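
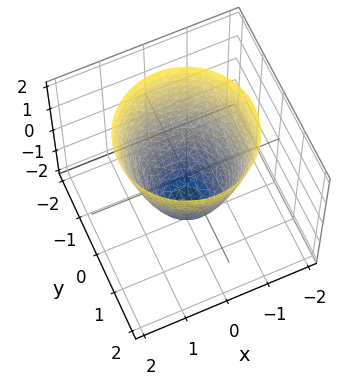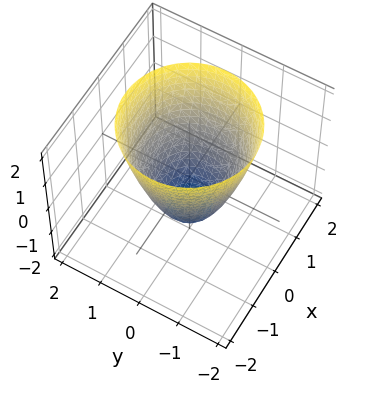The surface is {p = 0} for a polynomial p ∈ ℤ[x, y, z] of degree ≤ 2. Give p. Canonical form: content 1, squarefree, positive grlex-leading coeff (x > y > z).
First, the degree is 2 — a generic line meets the surface in up to 2 points.
Next, symmetries: the z-axis is an axis of rotation, so x and y enter only as x² + y².
Next, observable constraints: the y-axis gridline crossings are at y ∈ {-1, 1}; a circular section at z = 0 has radius exactly 1; the x-axis gridline crossings are at x ∈ {-1, 1}.
Finally, matching integer coefficients to the picture gives p.

3*x^2 + 3*y^2 - 2*z - 3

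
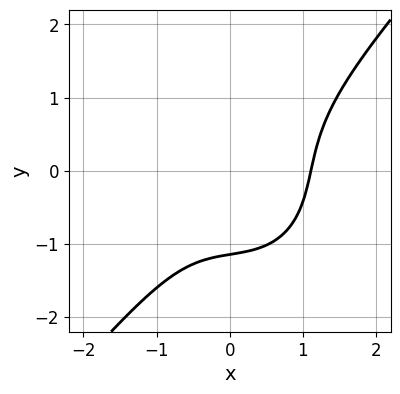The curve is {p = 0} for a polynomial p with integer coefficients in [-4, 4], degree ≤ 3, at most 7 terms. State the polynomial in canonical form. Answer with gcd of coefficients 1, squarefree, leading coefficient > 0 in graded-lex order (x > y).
The degree is 3 — the shape is more complex than any degree-2 curve.
Putting this together gives p.

3*x^3 - 2*y^3 - 2*x*y - x - 3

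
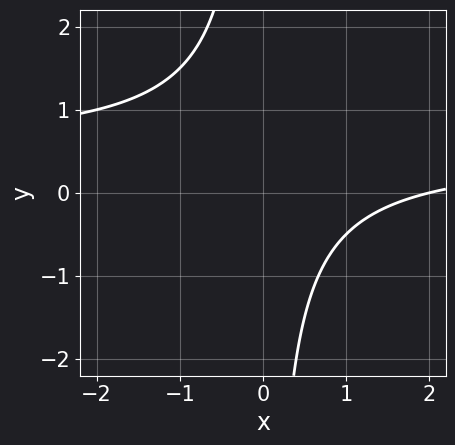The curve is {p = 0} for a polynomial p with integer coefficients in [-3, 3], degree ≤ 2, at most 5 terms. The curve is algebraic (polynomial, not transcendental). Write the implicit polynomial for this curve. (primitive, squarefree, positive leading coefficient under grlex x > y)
2*x*y - x + 2

deg p = 2.
Observable constraints: the curve avoids every integer y-axis point in the box; it crosses the x-axis at the gridline x = 2.
Fitting integer coefficients to these (and the overall shape) gives p.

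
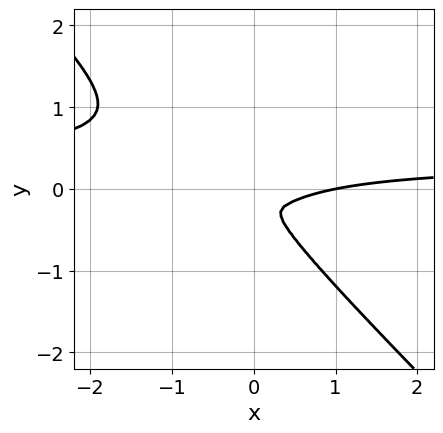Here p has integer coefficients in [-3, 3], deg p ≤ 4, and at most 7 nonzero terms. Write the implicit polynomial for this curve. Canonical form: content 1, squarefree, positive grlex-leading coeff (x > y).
The degree is 4 — no degree-3 curve has this shape.
From the visible intercepts: it meets the x-axis at x = 1 (among the integer gridlines).
Solving for integer coefficients yields p as stated.

3*x^3*y + 3*y^4 - x^3 + 2*x^2*y + x^2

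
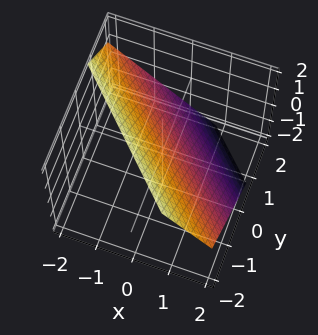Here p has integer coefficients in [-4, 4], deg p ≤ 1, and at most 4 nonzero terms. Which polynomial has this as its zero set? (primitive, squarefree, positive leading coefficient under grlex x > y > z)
1. The degree is 1 — every cross-section is a straight line — this is a plane.
2. Solving for integer coefficients yields p as stated.

3*x + 3*y + 3*z - 2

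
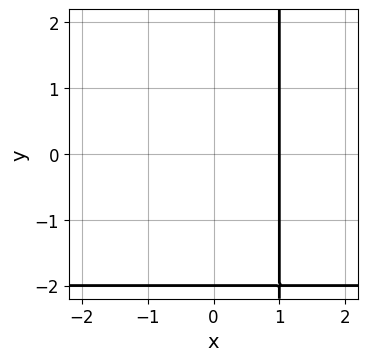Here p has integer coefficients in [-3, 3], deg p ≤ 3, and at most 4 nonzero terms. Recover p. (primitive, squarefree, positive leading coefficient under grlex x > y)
x*y + 2*x - y - 2

1. The degree is 2 — the shape is more complex than any degree-1 curve.
2. Observable constraints: it meets the x-axis at x = 1 (among the integer gridlines); it crosses the y-axis at the gridline y = -2.
3. Putting this together gives p.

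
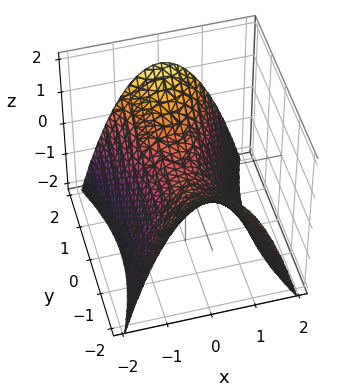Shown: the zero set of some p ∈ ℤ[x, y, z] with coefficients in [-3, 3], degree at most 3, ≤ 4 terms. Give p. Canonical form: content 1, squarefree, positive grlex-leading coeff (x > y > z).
1. Degree: a saddle surface; a quadric, so deg p = 2.
2. Symmetries: it's symmetric under y → −y, forcing even powers of y; the x ↦ −x reflection is a symmetry, so x appears only in even powers.
3. Against the integer gridlines: it meets the y-axis at y = 0 (among the integer gridlines); one z-axis crossing is at z = 0; it crosses the x-axis at the gridline x = 0.
4. Together with the visible shape, these determine p as stated.

3*x^2 - y^2 + 3*z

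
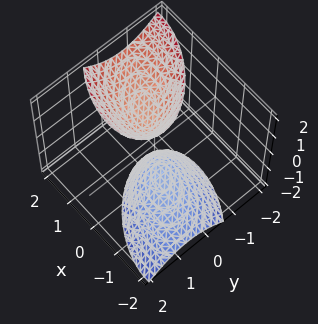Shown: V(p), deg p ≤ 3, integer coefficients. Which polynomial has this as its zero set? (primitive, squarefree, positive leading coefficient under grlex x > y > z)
1. The picture has 2 separate pieces. Treating them together as one polynomial.
2. The degree is 2 — no degree-1 surface has this shape.
3. Against the integer gridlines: it misses every integer gridline on the x-axis; no y-intercept at any integer in the box; the z-axis gridline crossings are at z ∈ {-1, 1}.
4. Assembling these constraints gives the stated polynomial.

2*x^2 + 2*x*y - 2*x*z + 3*y^2 - z^2 + 1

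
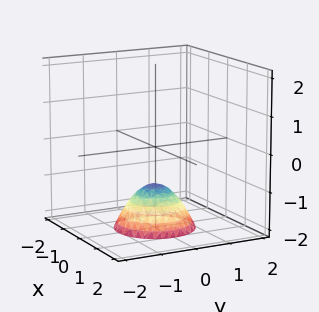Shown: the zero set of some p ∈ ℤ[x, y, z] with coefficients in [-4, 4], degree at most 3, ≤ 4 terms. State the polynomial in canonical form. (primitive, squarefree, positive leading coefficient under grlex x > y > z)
x^2 + y^2 + z + 1

Degree: a generic line meets the surface in up to 2 points, so deg p = 2.
Symmetry: the z-axis is an axis of rotation, so x and y enter only as x² + y².
Checking where it meets the axes: one z-axis crossing is at z = -1; it misses every integer gridline on the y-axis.
Assembling these constraints gives the stated polynomial.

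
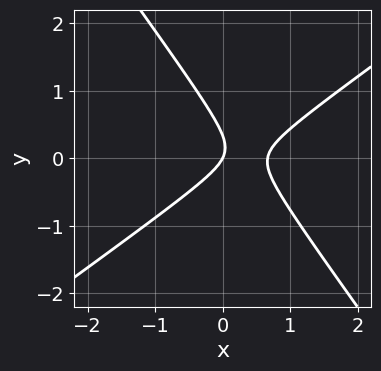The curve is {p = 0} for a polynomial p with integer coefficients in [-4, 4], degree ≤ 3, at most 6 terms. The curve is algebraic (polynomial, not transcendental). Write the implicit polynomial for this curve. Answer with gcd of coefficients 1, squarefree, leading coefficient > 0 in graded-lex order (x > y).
3*x^2 - 2*x*y - 3*y^2 - 2*x + y

First, deg p = 2. The shape is more complex than any degree-1 curve.
Then, against the integer gridlines: one y-axis crossing is at y = 0; one x-axis crossing is at x = 0.
Finally, the integer polynomial consistent with all of this is the stated p.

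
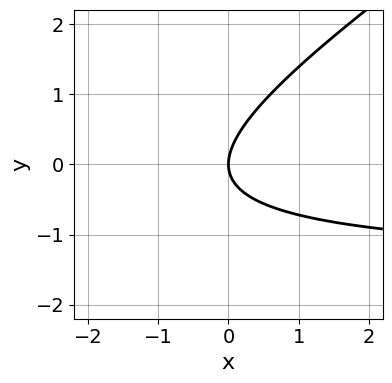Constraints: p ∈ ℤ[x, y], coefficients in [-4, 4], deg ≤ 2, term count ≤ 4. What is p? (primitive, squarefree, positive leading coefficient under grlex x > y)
2*x*y - 3*y^2 + 3*x

Degree: a generic line meets the curve in up to 2 points, so deg p = 2.
Checking where it meets the axes: it meets the x-axis at x = 0 (among the integer gridlines); it crosses the y-axis at the gridline y = 0.
Assembling these constraints gives the stated polynomial.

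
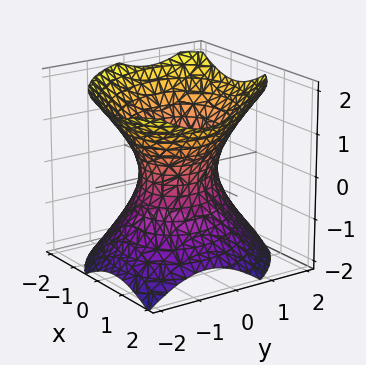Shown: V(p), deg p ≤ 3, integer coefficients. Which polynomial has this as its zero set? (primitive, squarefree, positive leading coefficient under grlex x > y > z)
1. deg p = 2. The shape is more complex than any degree-1 surface.
2. Against the integer gridlines: the x-axis gridline crossings are at x ∈ {-1, 1}; among the integer gridlines, it crosses the y-axis at y ∈ {-1, 1}; it misses every integer gridline on the z-axis.
3. These observations pin down the coefficients.

3*x^2 + 2*x*y + 3*y^2 - 3*z^2 - 3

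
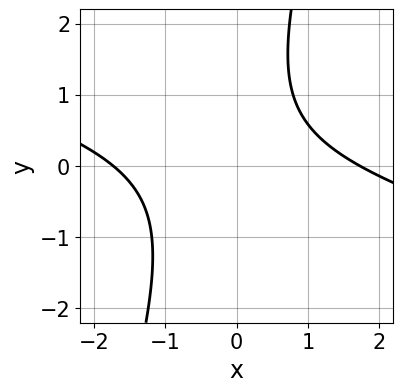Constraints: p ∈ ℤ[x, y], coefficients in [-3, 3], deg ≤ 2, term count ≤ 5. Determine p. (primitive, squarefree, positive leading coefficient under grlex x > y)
x^2 + 3*x*y - y^2 + y - 3

1. Degree: no degree-1 curve has this shape, so deg p = 2.
2. Checking where it meets the axes: the curve avoids every integer y-axis point in the box.
3. Matching integer coefficients to the picture gives p.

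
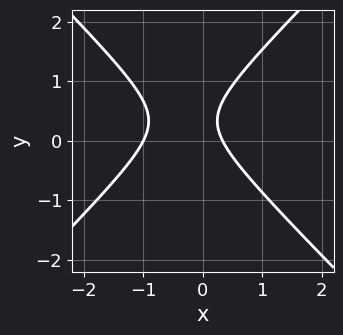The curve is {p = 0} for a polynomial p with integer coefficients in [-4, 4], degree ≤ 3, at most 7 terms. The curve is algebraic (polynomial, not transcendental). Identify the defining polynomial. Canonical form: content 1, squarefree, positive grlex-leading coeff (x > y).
3*x^2 - 3*y^2 + 2*x + 2*y - 1

(a) The degree is 2 — no degree-1 curve has this shape.
(b) Reading off the gridlines: no y-intercept at any integer in the box; one x-axis crossing is at x = -1.
(c) Matching integer coefficients to the picture gives p.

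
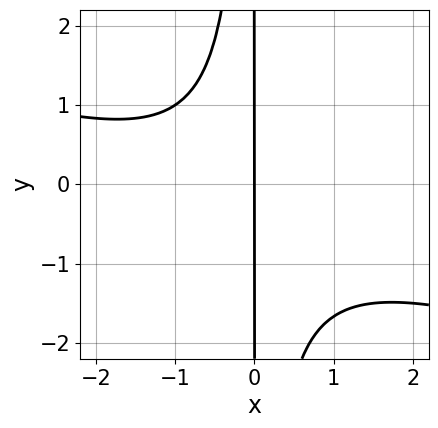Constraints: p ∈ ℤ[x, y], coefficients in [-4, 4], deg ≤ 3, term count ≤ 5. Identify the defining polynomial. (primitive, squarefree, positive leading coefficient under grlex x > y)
x^3 + 3*x^2*y + x^2 + 3*x

(a) Degree: a generic line meets the curve in up to 3 points, so deg p = 3.
(b) Observable constraints: every point of the y-axis in the box is on the curve; one x-axis crossing is at x = 0.
(c) Solving for integer coefficients yields p as stated.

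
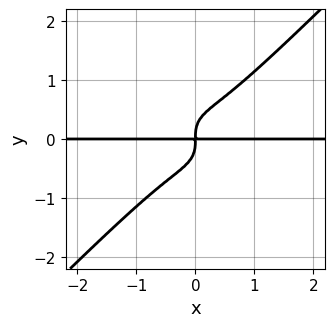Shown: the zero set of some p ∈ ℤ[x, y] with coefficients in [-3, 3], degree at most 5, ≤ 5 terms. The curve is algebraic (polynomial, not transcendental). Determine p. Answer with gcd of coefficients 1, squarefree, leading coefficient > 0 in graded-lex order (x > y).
2*x^3*y - 2*y^4 + x*y

First, the degree is 4 — no degree-3 curve has this shape.
Next, against the integer gridlines: every point of the x-axis in the box is on the curve.
Finally, the integer polynomial consistent with all of this is the stated p.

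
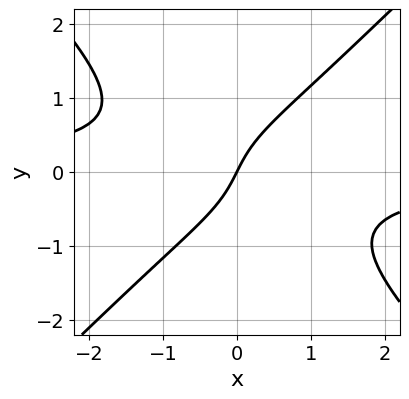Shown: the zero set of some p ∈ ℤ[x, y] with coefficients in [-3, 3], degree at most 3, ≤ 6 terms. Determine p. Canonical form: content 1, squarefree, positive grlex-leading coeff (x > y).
First, deg p = 3. The shape is more complex than any degree-2 curve.
Then, from the visible intercepts: it crosses the y-axis at the gridline y = 0; it meets the x-axis at x = 0 (among the integer gridlines).
Finally, fitting integer coefficients to these (and the overall shape) gives p.

2*x^2*y - 2*y^3 + 2*x - y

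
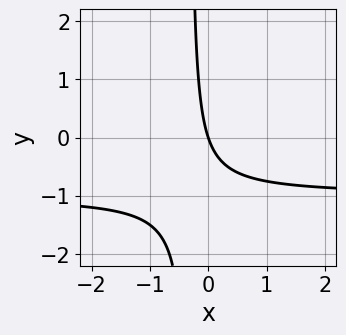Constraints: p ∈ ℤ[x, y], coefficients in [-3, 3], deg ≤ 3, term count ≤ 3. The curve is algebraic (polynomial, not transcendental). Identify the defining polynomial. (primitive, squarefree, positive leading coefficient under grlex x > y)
3*x*y + 3*x + y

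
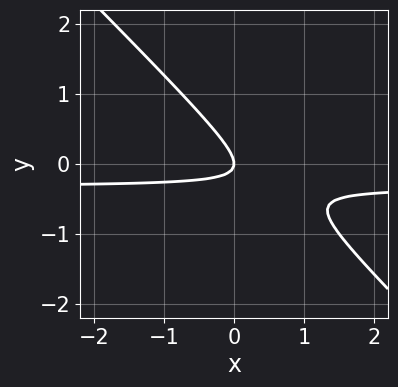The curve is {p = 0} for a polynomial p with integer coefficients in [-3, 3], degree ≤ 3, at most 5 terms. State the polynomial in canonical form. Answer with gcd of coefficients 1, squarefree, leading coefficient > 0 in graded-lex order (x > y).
Degree: a generic line meets the curve in up to 2 points, so deg p = 2.
Observable constraints: it meets the y-axis at y = 0 (among the integer gridlines); it crosses the x-axis at the gridline x = 0.
Putting this together gives p.

3*x*y + 3*y^2 + x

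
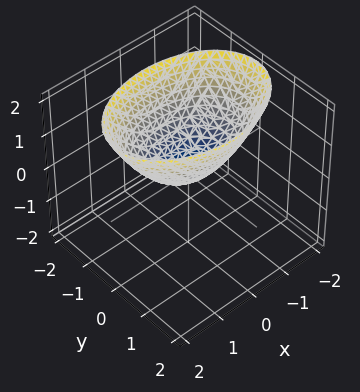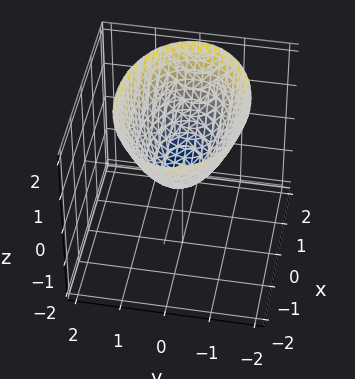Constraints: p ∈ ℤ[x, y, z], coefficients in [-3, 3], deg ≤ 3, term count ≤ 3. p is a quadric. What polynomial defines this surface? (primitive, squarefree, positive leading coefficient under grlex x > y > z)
x^2 + 2*y^2 - 2*z

First, degree: a single bowl opening along one axis; a quadric, so deg p = 2.
Then, symmetries: mirror symmetry x ↦ −x ⇒ only even powers of x; mirror symmetry y ↦ −y ⇒ only even powers of y.
Next, against the integer gridlines: one x-axis crossing is at x = 0; one y-axis crossing is at y = 0; one z-axis crossing is at z = 0.
Finally, together with the visible shape, these determine p as stated.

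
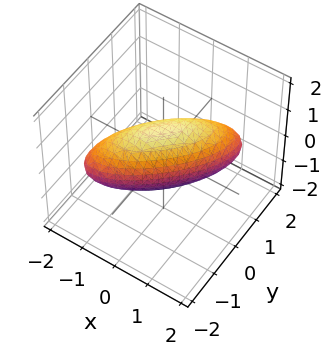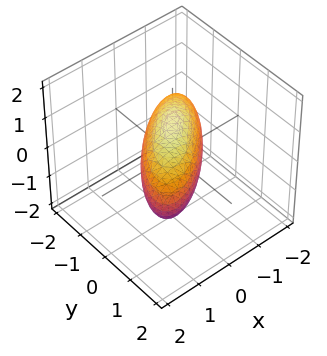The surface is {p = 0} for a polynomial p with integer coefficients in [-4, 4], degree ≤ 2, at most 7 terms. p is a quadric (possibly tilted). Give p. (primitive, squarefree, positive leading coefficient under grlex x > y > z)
(a) The degree is 2 — a generic line meets the surface in up to 2 points.
(b) Reading off the gridlines: among the integer gridlines, it crosses the x-axis at x ∈ {-1, 1}; among the integer gridlines, it crosses the y-axis at y ∈ {-1, 1}.
(c) Putting this together gives p. Check: (0, 0, 1) on the z-axis lies on the surface, and p(0, 0, 1) = 0. ✓

2*x^2 - 3*x*y + 2*y^2 + 2*z^2 - 2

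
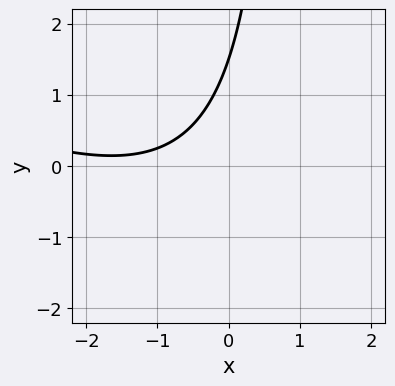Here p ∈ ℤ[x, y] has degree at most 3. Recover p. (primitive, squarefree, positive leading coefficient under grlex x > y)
First, degree: a generic line meets the curve in up to 2 points, so deg p = 2.
Next, from the axis intercepts and sections: it misses every integer gridline on the x-axis.
Finally, matching integer coefficients to the picture gives p.

x^2 + 2*x*y + 3*x - 2*y + 3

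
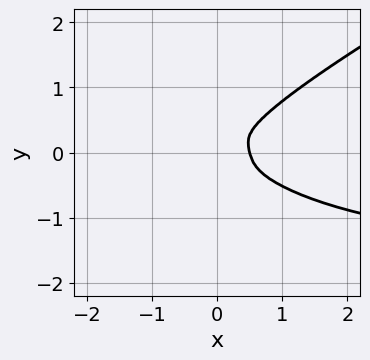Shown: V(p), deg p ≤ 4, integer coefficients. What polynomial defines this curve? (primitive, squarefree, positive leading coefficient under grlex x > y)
(a) Degree: the shape is more complex than any degree-3 curve, so deg p = 4.
(b) Solving for integer coefficients yields p as stated.

x^3*y - x^2*y^2 - 3*y^4 + 2*x^3 - x^2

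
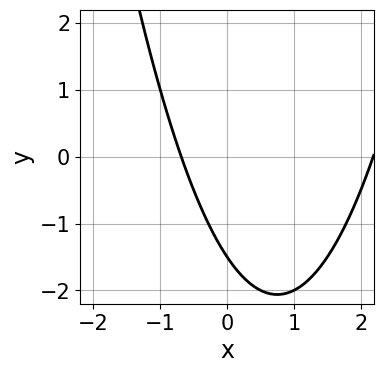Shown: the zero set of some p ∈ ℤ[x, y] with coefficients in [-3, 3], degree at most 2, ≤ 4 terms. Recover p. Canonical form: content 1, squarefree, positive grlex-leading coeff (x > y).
1. Degree: the shape is more complex than any degree-1 curve, so deg p = 2.
2. Solving for integer coefficients yields p as stated.

2*x^2 - 3*x - 2*y - 3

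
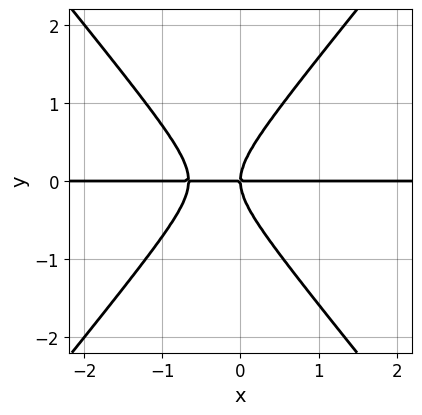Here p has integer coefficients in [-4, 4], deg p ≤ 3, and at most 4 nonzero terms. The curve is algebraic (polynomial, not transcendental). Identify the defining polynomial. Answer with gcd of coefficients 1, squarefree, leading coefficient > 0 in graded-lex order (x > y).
3*x^2*y - 2*y^3 + 2*x*y

1. deg p = 3. The shape is more complex than any degree-2 curve.
2. Reading off the gridlines: one y-axis crossing is at y = 0; the visible x-axis segment lies entirely on the curve.
3. Assembling these constraints gives the stated polynomial.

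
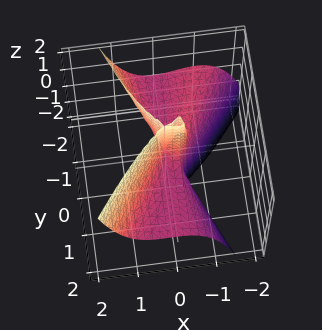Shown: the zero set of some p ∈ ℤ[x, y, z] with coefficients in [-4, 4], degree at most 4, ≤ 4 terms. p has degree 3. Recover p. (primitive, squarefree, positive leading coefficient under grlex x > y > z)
1. deg p = 3. The shape is more complex than any degree-2 surface.
2. Reading off the gridlines: the visible z-axis segment lies entirely on the surface; every point of the y-axis in the box is on the surface.
3. Fitting integer coefficients to these (and the overall shape) gives p.

2*x^3 - x^2*y - y^2*z + x^2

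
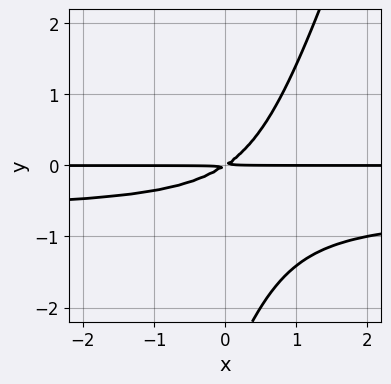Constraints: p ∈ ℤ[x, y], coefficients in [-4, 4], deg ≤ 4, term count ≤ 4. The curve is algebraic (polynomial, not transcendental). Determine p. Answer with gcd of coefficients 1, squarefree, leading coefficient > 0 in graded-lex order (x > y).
3*x*y^2 - y^3 + 2*x*y - 3*y^2

First, degree: the shape is more complex than any degree-2 curve, so deg p = 3.
Next, from the visible intercepts: the visible x-axis segment lies entirely on the curve.
Finally, the integer polynomial consistent with all of this is the stated p.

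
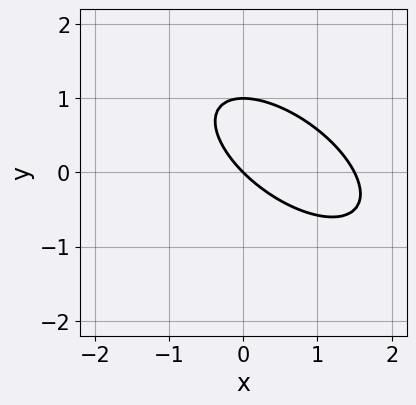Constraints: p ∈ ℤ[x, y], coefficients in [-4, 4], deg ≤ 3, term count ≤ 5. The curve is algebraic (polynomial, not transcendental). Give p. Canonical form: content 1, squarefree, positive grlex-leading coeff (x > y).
2*x^2 + 3*x*y + 3*y^2 - 3*x - 3*y

First, the degree is 2 — the shape is more complex than any degree-1 curve.
Then, from the visible intercepts: among the integer gridlines, it crosses the y-axis at y ∈ {0, 1}; it crosses the x-axis at the gridline x = 0.
Finally, matching integer coefficients to the picture gives p.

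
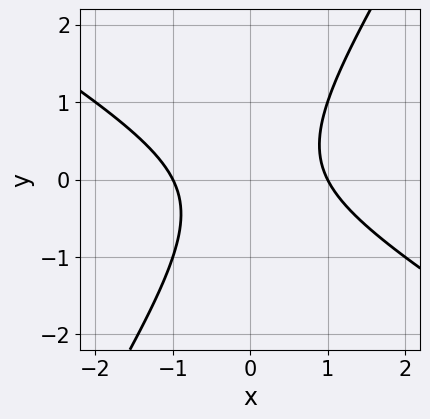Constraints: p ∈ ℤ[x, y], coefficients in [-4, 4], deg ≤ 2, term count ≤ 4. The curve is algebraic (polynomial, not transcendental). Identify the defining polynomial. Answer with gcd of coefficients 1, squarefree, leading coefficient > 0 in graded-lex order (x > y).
(a) The degree is 2 — the shape is more complex than any degree-1 curve.
(b) Observable constraints: no y-intercept at any integer in the box; the x-axis gridline crossings are at x ∈ {-1, 1}.
(c) Matching integer coefficients to the picture gives p.

x^2 + x*y - y^2 - 1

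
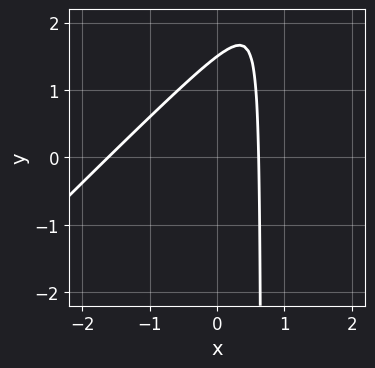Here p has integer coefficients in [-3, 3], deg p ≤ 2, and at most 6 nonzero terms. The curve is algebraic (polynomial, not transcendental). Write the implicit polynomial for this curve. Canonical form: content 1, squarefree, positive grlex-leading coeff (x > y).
3*x^2 - 3*x*y + 3*x + 2*y - 3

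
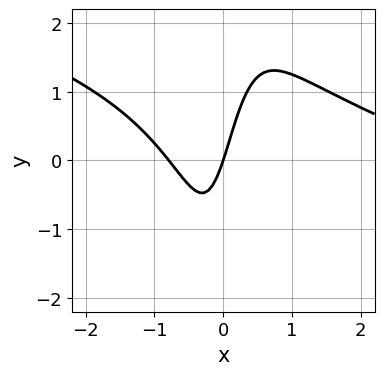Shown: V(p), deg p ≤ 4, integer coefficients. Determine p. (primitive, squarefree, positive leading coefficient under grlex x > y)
x^3 + 3*x^2*y - 3*x^2 - 3*x + y

(a) Degree: a generic line meets the curve in up to 3 points, so deg p = 3.
(b) Reading off the gridlines: it crosses the y-axis at the gridline y = 0; it meets the x-axis at x = 0 (among the integer gridlines).
(c) Putting this together gives p.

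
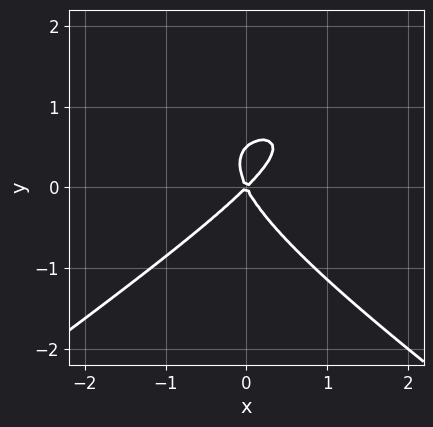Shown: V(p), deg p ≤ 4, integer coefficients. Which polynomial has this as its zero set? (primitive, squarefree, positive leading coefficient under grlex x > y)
First, degree: no degree-2 curve has this shape, so deg p = 3.
Then, from the axis intercepts and sections: it crosses the y-axis at the gridline y = 0; it meets the x-axis at x = 0 (among the integer gridlines).
Finally, assembling these constraints gives the stated polynomial.

x^2*y - 2*y^3 - 2*x^2 + x*y + y^2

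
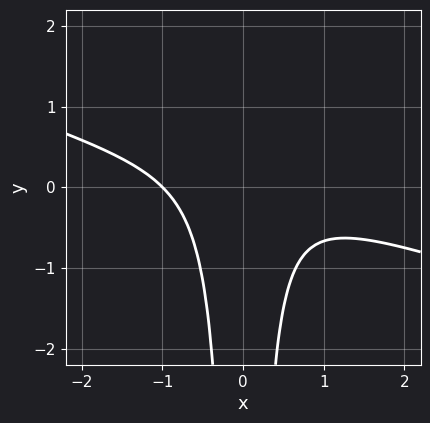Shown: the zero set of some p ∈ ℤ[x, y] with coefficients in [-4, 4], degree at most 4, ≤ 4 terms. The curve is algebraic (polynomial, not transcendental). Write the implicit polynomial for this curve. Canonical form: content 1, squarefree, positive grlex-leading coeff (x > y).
x^3 + 3*x^2*y + 1

First, degree: a generic line meets the curve in up to 3 points, so deg p = 3.
Then, observable constraints: no y-intercept at any integer in the box; it meets the x-axis at x = -1 (among the integer gridlines).
Finally, these observations pin down the coefficients.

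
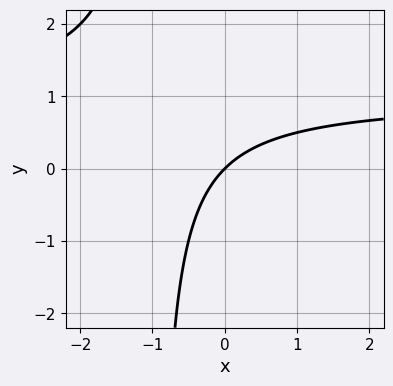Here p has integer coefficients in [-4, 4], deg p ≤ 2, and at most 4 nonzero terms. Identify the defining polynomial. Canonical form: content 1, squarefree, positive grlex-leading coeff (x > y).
x*y - x + y

(a) Degree: a generic line meets the curve in up to 2 points, so deg p = 2.
(b) From the visible intercepts: it meets the x-axis at x = 0 (among the integer gridlines); it meets the y-axis at y = 0 (among the integer gridlines).
(c) Solving for integer coefficients yields p as stated.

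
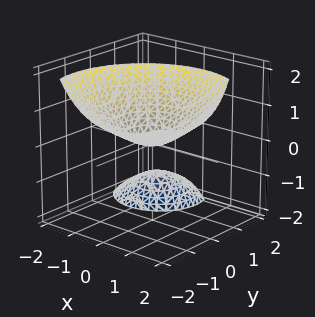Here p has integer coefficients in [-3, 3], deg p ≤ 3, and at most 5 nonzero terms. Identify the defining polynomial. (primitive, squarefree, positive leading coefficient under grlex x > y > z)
(a) There are 2 components.
(b) Degree: a generic line meets the surface in up to 2 points, so deg p = 2.
(c) From the visible intercepts: it crosses the y-axis at the gridline y = 0; it meets the x-axis at x = 0 (among the integer gridlines); it crosses the z-axis at the gridline z = 0.
(d) Putting this together gives p.

2*x^2 - 2*x*z + 2*y^2 + 3*y*z - 2*z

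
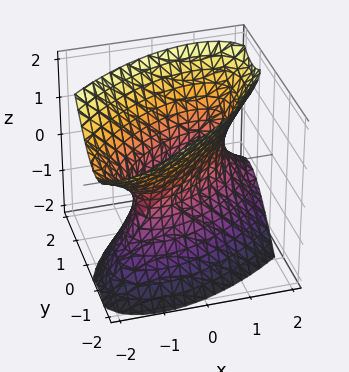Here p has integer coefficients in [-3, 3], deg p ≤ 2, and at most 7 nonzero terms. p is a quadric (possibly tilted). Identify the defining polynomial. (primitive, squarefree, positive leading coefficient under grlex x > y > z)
The degree is 2 — the shape is more complex than any degree-1 surface.
Against the integer gridlines: no z-intercept at any integer in the box; the x-axis gridline crossings are at x ∈ {-1, 1}.
Assembling these constraints gives the stated polynomial.

2*x^2 - 3*x*y + x*z + 3*y^2 - 2*z^2 - 2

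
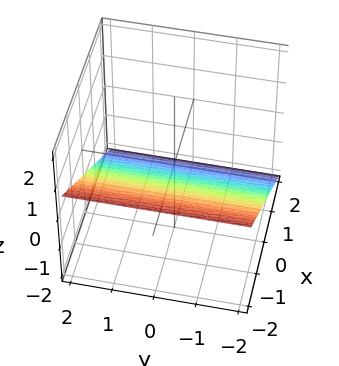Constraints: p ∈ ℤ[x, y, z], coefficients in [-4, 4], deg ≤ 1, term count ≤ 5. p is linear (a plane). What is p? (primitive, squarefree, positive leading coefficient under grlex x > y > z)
First, degree: the surface is flat (a plane), so deg p = 1.
Next, against the integer gridlines: no y-intercept at any integer in the box; one x-axis crossing is at x = -1.
Finally, together with the visible shape, these determine p as stated.

2*x + 3*z + 2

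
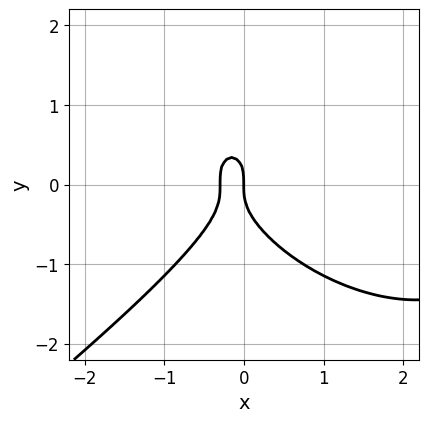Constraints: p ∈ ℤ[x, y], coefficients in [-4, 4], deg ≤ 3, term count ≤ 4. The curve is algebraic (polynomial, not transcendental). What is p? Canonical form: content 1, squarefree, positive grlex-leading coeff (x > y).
x^3 - 2*y^3 - 3*x^2 - x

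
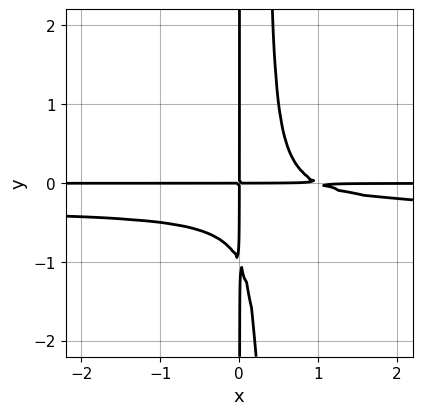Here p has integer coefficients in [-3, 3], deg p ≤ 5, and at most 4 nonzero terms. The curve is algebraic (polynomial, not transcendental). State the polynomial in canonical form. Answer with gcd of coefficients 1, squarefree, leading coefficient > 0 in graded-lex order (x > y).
3*x^2*y^2 + x^2*y - x*y^2 - x*y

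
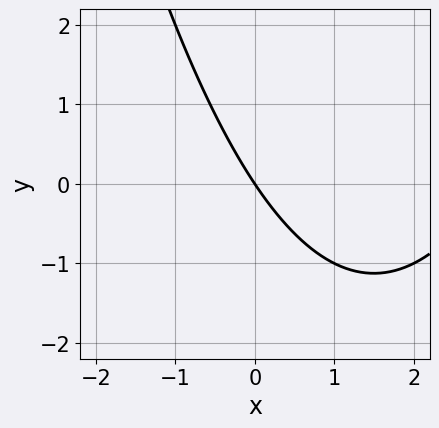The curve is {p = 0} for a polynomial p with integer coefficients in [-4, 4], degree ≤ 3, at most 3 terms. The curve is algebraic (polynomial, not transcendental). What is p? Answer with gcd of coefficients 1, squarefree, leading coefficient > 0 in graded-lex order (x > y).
x^2 - 3*x - 2*y

(a) The degree is 2 — a generic line meets the curve in up to 2 points.
(b) From the visible intercepts: it crosses the y-axis at the gridline y = 0; one x-axis crossing is at x = 0.
(c) Putting this together gives p.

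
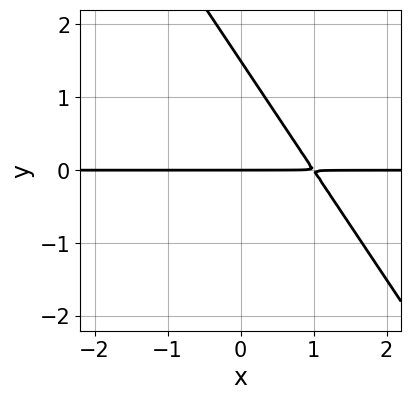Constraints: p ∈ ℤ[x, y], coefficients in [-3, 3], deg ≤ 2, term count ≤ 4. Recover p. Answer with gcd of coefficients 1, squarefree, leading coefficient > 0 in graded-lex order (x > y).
3*x*y + 2*y^2 - 3*y

1. Degree: the shape is more complex than any degree-1 curve, so deg p = 2.
2. Observable constraints: the visible x-axis segment lies entirely on the curve; it crosses the y-axis at the gridline y = 0.
3. Putting this together gives p.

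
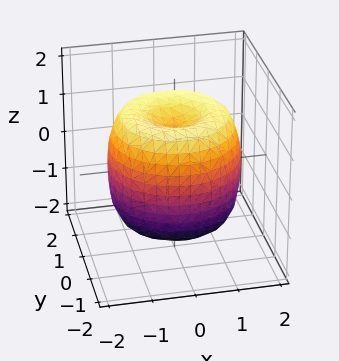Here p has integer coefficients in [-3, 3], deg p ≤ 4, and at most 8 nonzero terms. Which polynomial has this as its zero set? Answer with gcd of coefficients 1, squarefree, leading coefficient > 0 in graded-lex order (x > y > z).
1. deg p = 4. The shape is more complex than any degree-3 surface.
2. Symmetries: rotational symmetry about the z-axis ⇒ p depends on x, y only through x² + y².
3. Against the integer gridlines: a circular section at z = -1 has radius between 1 and 2; among the integer gridlines, it crosses the z-axis at z ∈ {-1, 1}.
4. Solving for integer coefficients yields p as stated.

x^4 + 2*x^2*y^2 + y^4 - 2*x^2 - 2*y^2 + z^2 - 1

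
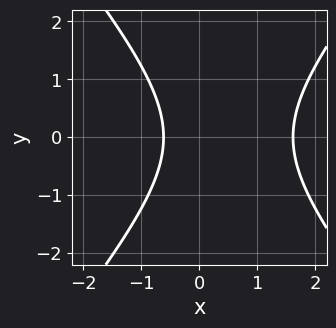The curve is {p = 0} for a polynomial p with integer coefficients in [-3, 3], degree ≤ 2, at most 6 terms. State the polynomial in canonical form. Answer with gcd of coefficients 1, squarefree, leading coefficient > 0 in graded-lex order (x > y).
First, deg p = 2.
Next, symmetries: the y ↦ −y reflection is a symmetry, so y appears only in even powers.
Next, from the axis intercepts and sections: no y-intercept at any integer in the box.
Finally, matching integer coefficients to the picture gives p.

3*x^2 - 2*y^2 - 3*x - 3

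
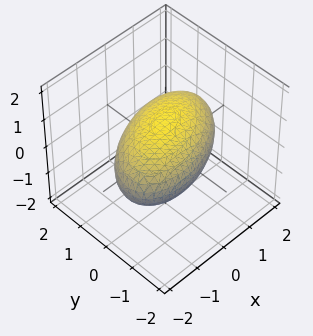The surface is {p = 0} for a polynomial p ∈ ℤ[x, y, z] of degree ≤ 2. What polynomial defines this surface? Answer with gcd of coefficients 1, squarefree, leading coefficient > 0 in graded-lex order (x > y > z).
x^2 - x*y + 2*y^2 + 3*z^2 - 3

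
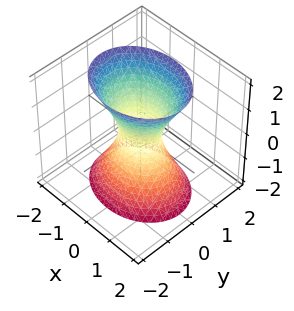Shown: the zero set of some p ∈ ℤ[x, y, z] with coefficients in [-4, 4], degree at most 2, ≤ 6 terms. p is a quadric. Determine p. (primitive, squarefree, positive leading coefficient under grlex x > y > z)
2*x^2 + 3*y^2 - z^2 - 1

(a) deg p = 2.
(b) Symmetries: the z ↦ −z reflection is a symmetry, so z appears only in even powers; it's symmetric under x → −x, forcing even powers of x; it's symmetric under y → −y, forcing even powers of y.
(c) From the axis intercepts and sections: no z-intercept at any integer in the box.
(d) Assembling these constraints gives the stated polynomial.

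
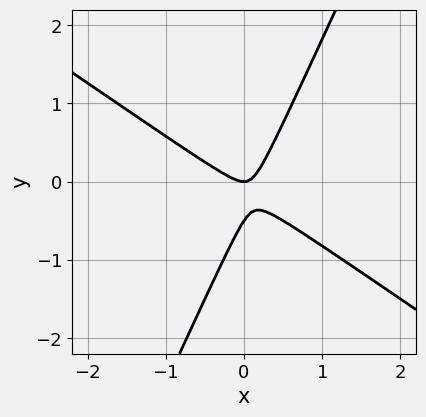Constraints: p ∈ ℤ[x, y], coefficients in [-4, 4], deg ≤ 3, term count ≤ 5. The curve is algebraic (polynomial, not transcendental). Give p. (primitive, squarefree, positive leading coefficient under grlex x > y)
3*x^2 + 3*x*y - 2*y^2 - y

(a) Degree: a generic line meets the curve in up to 2 points, so deg p = 2.
(b) Reading off the gridlines: it meets the y-axis at y = 0 (among the integer gridlines); it crosses the x-axis at the gridline x = 0.
(c) These observations pin down the coefficients.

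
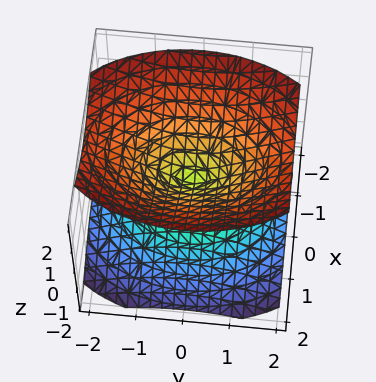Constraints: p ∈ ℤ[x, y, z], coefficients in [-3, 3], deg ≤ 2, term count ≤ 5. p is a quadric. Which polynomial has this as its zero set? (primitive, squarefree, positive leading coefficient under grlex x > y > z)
The picture has 2 separate pieces. They look like related sheets of one shape, so recover p as a whole.
Degree: two nappes meeting at a single point; a quadric, so deg p = 2.
Symmetries: the x ↦ −x reflection is a symmetry, so x appears only in even powers; it's symmetric under z → −z, forcing even powers of z; it's symmetric under y → −y, forcing even powers of y.
Against the integer gridlines: it crosses the y-axis at the gridline y = 0; one z-axis crossing is at z = 0.
Fitting integer coefficients to these (and the overall shape) gives p.

2*x^2 + y^2 - 2*z^2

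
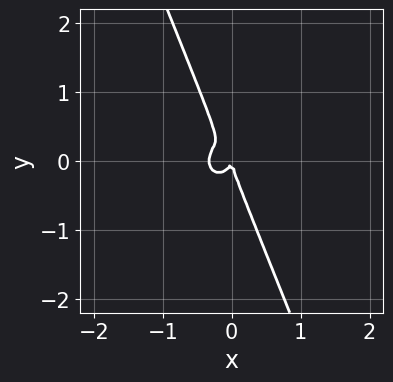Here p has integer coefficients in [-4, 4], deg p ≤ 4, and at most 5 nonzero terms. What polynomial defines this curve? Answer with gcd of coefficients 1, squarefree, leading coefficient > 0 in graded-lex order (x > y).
3*x^3 + 2*x*y^2 + y^3 + x^2

1. The degree is 3 — the shape is more complex than any degree-2 curve.
2. Checking where it meets the axes: it meets the y-axis at y = 0 (among the integer gridlines); one x-axis crossing is at x = 0.
3. Matching integer coefficients to the picture gives p.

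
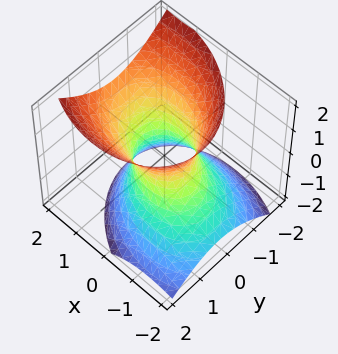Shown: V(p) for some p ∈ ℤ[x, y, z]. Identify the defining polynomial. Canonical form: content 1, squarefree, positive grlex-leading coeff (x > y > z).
First, degree: the shape is more complex than any degree-1 surface, so deg p = 2.
Then, from the axis intercepts and sections: no z-intercept at any integer in the box; the x-axis gridline crossings are at x ∈ {-1, 1}.
Finally, together with the visible shape, these determine p as stated.

2*x^2 + x*y - 2*x*z + 3*y^2 - 2*z^2 - 2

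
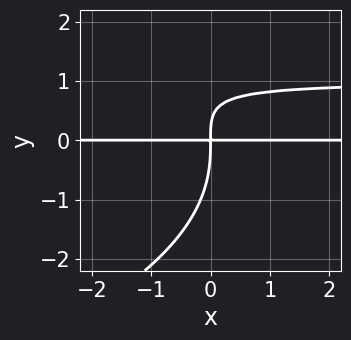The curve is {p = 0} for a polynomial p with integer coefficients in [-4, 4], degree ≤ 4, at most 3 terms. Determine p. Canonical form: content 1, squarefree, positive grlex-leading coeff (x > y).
(a) The degree is 4 — the shape is more complex than any degree-3 curve.
(b) From the axis intercepts and sections: the visible x-axis segment lies entirely on the curve.
(c) Putting this together gives p.

y^4 + 3*x*y^2 - 3*x*y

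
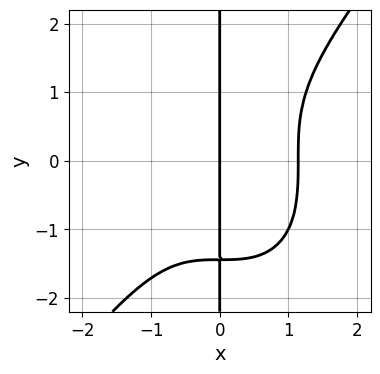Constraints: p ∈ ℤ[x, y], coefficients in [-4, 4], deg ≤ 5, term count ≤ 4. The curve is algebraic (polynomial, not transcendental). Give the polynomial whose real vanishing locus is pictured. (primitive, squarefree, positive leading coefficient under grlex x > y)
2*x^4 - x*y^3 - 3*x

deg p = 4. A generic line meets the curve in up to 4 points.
Against the integer gridlines: every point of the y-axis in the box is on the curve; one x-axis crossing is at x = 0.
Together with the visible shape, these determine p as stated.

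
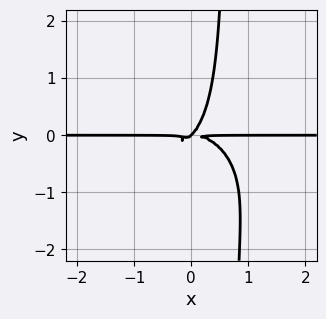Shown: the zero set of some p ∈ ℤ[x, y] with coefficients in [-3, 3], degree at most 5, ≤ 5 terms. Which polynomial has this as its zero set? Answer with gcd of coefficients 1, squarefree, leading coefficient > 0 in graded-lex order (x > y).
1. Degree: the shape is more complex than any degree-3 curve, so deg p = 4.
2. Reading off the gridlines: it crosses the y-axis at the gridline y = 0; every point of the x-axis in the box is on the curve.
3. Putting this together gives p.

2*x^3*y + 3*x*y^3 + 2*x*y^2 - 2*y^3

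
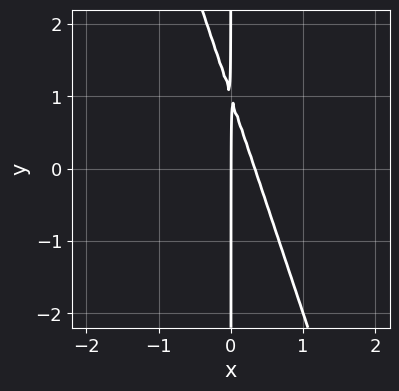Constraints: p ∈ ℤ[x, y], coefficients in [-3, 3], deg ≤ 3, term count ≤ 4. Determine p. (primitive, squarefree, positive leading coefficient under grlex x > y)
3*x^2 + x*y - x

(a) Degree: a generic line meets the curve in up to 2 points, so deg p = 2.
(b) Observable constraints: every point of the y-axis in the box is on the curve; it meets the x-axis at x = 0 (among the integer gridlines).
(c) These observations pin down the coefficients.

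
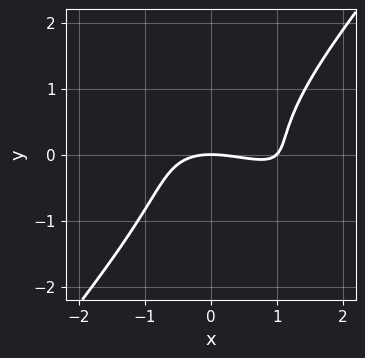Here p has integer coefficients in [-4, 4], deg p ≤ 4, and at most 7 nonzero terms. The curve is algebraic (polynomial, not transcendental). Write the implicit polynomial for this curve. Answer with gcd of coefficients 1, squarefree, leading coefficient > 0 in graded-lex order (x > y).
x^3 + 2*x^2*y - 2*y^3 - x^2 - 3*y

deg p = 3. The shape is more complex than any degree-2 curve.
Against the integer gridlines: it meets the y-axis at y = 0 (among the integer gridlines); among the integer gridlines, it crosses the x-axis at x ∈ {0, 1}.
Together with the visible shape, these determine p as stated.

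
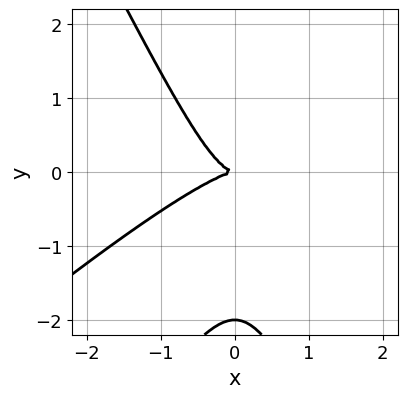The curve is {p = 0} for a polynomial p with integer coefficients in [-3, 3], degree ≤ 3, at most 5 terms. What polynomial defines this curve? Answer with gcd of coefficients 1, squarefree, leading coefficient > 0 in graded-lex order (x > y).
1. Degree: no degree-2 curve has this shape, so deg p = 3.
2. Observable constraints: among the integer gridlines, it crosses the y-axis at y ∈ {-2, 0}; it crosses the x-axis at the gridline x = 0.
3. Assembling these constraints gives the stated polynomial.

2*x^3 - 3*x^2*y + y^3 + 2*y^2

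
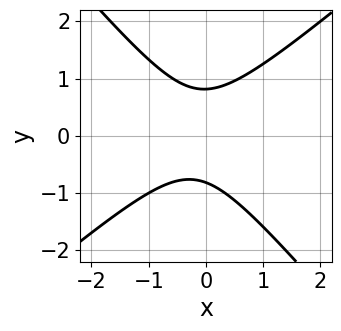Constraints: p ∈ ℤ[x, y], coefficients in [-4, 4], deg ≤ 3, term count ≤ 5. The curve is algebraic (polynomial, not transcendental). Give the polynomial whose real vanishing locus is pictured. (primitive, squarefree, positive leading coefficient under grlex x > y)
3*x^2 - x*y - 3*y^2 + x + 2

First, deg p = 2.
Next, observable constraints: no x-intercept at any integer in the box.
Finally, assembling these constraints gives the stated polynomial.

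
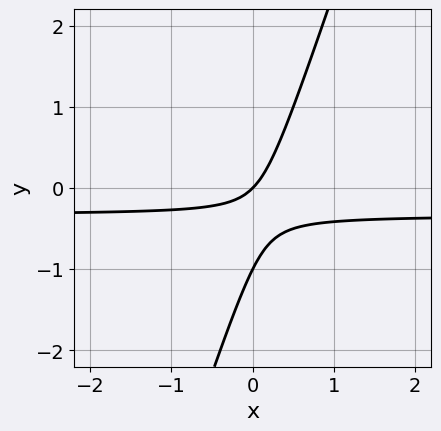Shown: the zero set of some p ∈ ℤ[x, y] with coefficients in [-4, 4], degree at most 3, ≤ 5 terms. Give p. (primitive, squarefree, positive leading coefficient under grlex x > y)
3*x*y - y^2 + x - y

(a) Degree: a generic line meets the curve in up to 2 points, so deg p = 2.
(b) From the axis intercepts and sections: it crosses the x-axis at the gridline x = 0; the y-axis gridline crossings are at y ∈ {-1, 0}.
(c) Matching integer coefficients to the picture gives p.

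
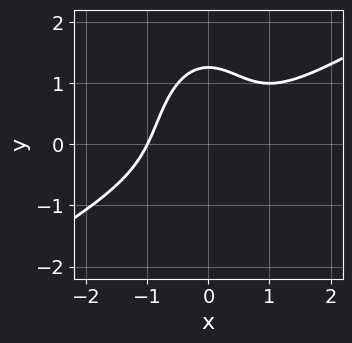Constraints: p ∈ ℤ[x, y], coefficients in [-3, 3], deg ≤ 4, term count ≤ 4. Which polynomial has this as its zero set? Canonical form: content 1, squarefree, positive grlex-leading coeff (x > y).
2*x^3 - 3*x^2*y - y^3 + 2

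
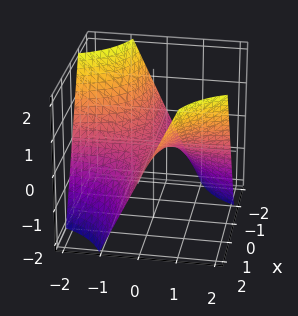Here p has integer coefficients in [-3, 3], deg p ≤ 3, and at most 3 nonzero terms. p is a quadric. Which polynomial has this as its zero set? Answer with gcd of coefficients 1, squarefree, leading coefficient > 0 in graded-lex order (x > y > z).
x*y - z

1. The degree is 2 — a hyperbolic paraboloid; a quadric.
2. Checking where it meets the axes: the visible y-axis segment lies entirely on the surface; it crosses the z-axis at the gridline z = 0; every point of the x-axis in the box is on the surface.
3. Assembling these constraints gives the stated polynomial.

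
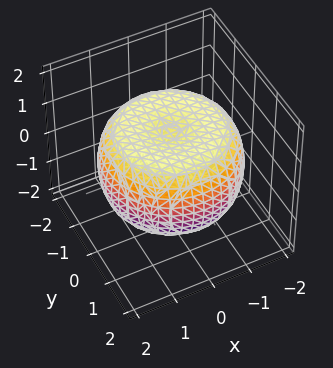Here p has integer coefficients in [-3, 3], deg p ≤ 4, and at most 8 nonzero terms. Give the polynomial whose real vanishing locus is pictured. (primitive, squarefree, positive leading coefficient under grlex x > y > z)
(a) The degree is 4 — the shape is more complex than any degree-3 surface.
(b) Symmetry: the surface is invariant under rotation about z: p = q(x² + y², z).
(c) Reading off the gridlines: the z-axis gridline crossings are at z ∈ {-1, 1}; a circular section at z = 1 has radius between 1 and 2.
(d) Fitting integer coefficients to these (and the overall shape) gives p.

x^4 + 2*x^2*y^2 + y^4 - 2*x^2 - 2*y^2 + 3*z^2 - 3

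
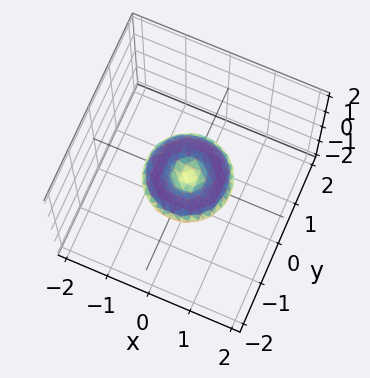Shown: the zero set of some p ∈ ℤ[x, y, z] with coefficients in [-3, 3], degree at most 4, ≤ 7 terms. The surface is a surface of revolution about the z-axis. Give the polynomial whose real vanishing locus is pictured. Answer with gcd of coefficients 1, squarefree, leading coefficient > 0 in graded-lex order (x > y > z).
x^4 + 2*x^2*y^2 + y^4 - x^2 - y^2 + 3*z^2

deg p = 4. A generic line meets the surface in up to 4 points.
Symmetries: every cross-section ⟂ z is a circle, so x, y appear only via x² + y².
From the axis intercepts and sections: among the integer gridlines, it crosses the y-axis at y ∈ {-1, 0, 1}; one z-axis crossing is at z = 0; among the integer gridlines, it crosses the x-axis at x ∈ {-1, 0, 1}; a circular section at z = 0 has radius exactly 1.
Matching integer coefficients to the picture gives p.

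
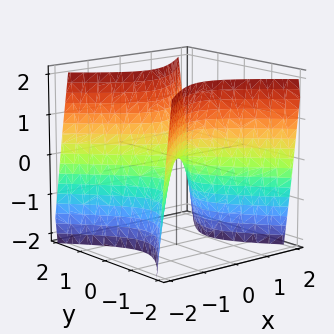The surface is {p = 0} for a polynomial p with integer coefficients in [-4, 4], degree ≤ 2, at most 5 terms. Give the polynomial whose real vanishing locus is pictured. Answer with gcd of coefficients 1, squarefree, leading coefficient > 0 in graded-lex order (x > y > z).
(a) Degree: a hyperbolic paraboloid; a quadric, so deg p = 2.
(b) Symmetries: mirror symmetry y ↦ −y ⇒ only even powers of y; it's symmetric under x → −x, forcing even powers of x.
(c) Observable constraints: it meets the y-axis at y = 0 (among the integer gridlines); it crosses the z-axis at the gridline z = 0; it crosses the x-axis at the gridline x = 0.
(d) These observations pin down the coefficients.

2*x^2 - 2*y^2 + z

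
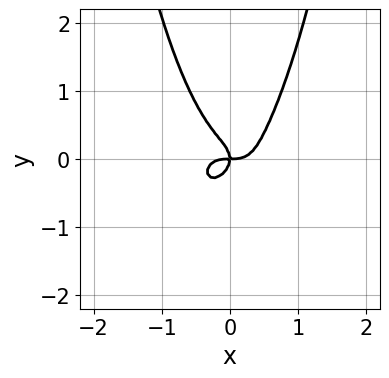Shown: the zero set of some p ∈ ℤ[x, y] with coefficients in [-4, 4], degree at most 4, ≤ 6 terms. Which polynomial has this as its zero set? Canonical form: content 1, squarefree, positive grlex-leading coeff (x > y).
3*x^4 + 3*x^2*y^2 - 2*y^3 - x*y

First, degree: a generic line meets the curve in up to 4 points, so deg p = 4.
Next, against the integer gridlines: one x-axis crossing is at x = 0; it meets the y-axis at y = 0 (among the integer gridlines).
Finally, matching integer coefficients to the picture gives p.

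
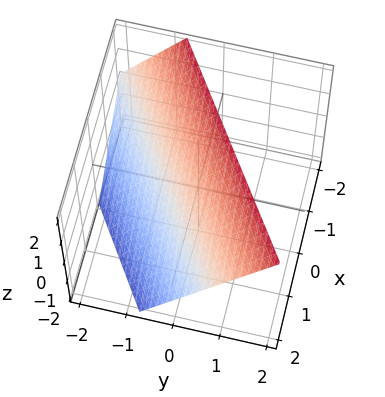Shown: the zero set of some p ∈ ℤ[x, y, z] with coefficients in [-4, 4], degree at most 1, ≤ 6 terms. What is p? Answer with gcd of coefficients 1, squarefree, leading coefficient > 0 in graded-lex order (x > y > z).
deg p = 1.
Against the integer gridlines: one z-axis crossing is at z = 1; it crosses the x-axis at the gridline x = 1.
Solving for integer coefficients yields p as stated.

2*x - 3*y + 2*z - 2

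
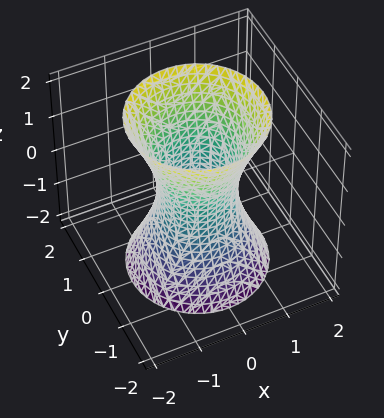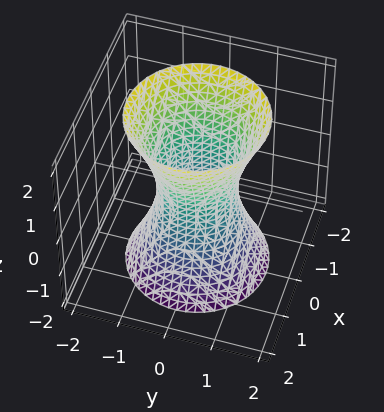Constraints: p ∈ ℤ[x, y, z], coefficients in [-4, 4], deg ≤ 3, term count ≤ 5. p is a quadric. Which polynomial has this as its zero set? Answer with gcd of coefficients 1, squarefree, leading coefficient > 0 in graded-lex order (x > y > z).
First, degree: one connected sheet with a waist; a quadric, so deg p = 2.
Next, symmetries: the z ↦ −z reflection is a symmetry, so z appears only in even powers; every cross-section ⟂ z is a circle, so x, y appear only via x² + y².
Then, from the visible intercepts: it misses every integer gridline on the z-axis; a circular section at z = -2 has radius between 1 and 2.
Finally, putting this together gives p.

3*x^2 + 3*y^2 - z^2 - 2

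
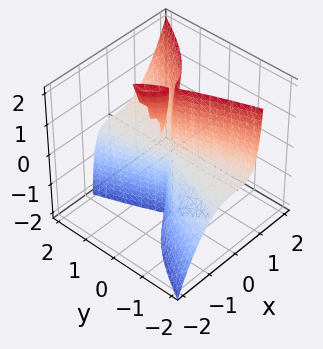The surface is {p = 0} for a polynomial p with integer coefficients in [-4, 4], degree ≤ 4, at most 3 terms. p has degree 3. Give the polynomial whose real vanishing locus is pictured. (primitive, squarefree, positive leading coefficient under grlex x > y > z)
3*x^3 - 2*x*y*z - y^2*z

First, there are 3 components. Treating them together as one polynomial.
Then, degree: a generic line meets the surface in up to 3 points, so deg p = 3.
Next, observable constraints: every point of the z-axis in the box is on the surface; the visible y-axis segment lies entirely on the surface; it crosses the x-axis at the gridline x = 0.
Finally, together with the visible shape, these determine p as stated.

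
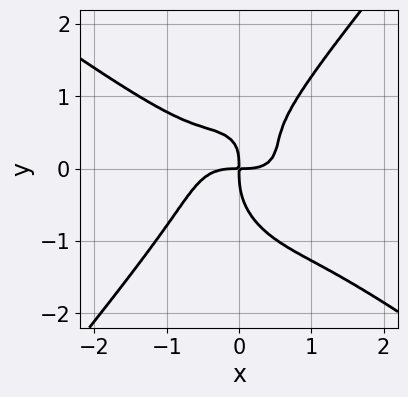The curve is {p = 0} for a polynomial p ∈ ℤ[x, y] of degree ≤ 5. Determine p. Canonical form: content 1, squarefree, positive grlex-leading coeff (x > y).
x^4 + x^3*y - y^4 + x*y^2 - x*y

The degree is 4 — the shape is more complex than any degree-3 curve.
Observable constraints: one x-axis crossing is at x = 0; it meets the y-axis at y = 0 (among the integer gridlines).
The integer polynomial consistent with all of this is the stated p.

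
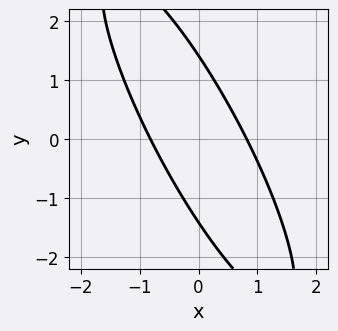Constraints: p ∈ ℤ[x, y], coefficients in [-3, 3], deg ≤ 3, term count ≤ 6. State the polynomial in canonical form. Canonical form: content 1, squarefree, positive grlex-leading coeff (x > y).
(a) The degree is 2 — the shape is more complex than any degree-1 curve.
(b) Matching integer coefficients to the picture gives p.

3*x^2 + 3*x*y + y^2 - 2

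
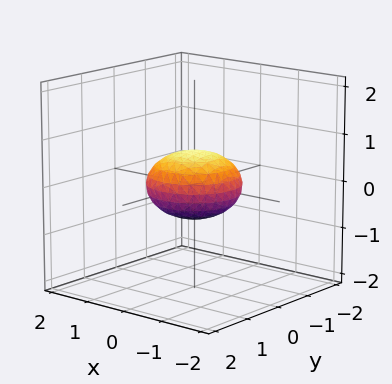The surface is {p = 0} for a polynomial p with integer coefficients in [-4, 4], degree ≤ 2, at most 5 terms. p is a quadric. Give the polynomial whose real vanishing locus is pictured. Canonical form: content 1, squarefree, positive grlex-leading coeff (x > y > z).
x^2 + y^2 + 2*z^2 - 1

1. The degree is 2 — bounded and convex; a quadric.
2. Symmetries: the surface is invariant under rotation about z: p = q(x² + y², z); it's symmetric under z → −z, forcing even powers of z.
3. Reading off the gridlines: among the integer gridlines, it crosses the y-axis at y ∈ {-1, 1}; a circular section at z = 0 has radius exactly 1; the x-axis gridline crossings are at x ∈ {-1, 1}.
4. Solving for integer coefficients yields p as stated.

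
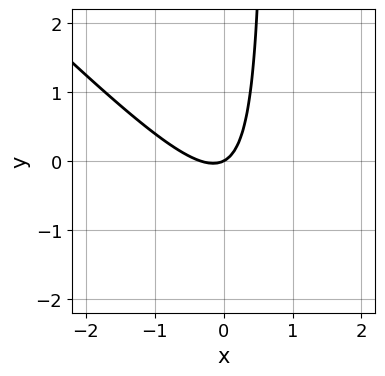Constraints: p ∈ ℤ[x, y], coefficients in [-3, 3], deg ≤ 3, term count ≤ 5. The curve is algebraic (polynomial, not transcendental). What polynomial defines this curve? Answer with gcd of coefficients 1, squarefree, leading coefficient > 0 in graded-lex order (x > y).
First, degree: a generic line meets the curve in up to 2 points, so deg p = 2.
Then, against the integer gridlines: it crosses the x-axis at the gridline x = 0; it meets the y-axis at y = 0 (among the integer gridlines).
Finally, fitting integer coefficients to these (and the overall shape) gives p.

3*x^2 + 3*x*y + x - 2*y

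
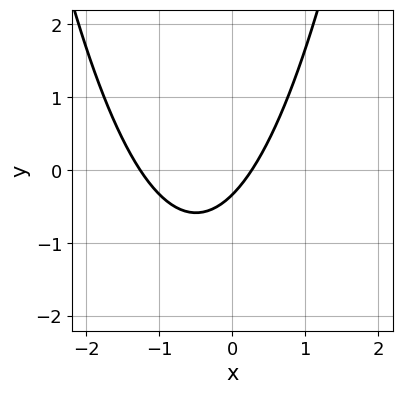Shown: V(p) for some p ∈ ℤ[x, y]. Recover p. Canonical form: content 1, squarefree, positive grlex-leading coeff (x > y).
(a) Degree: the shape is more complex than any degree-1 curve, so deg p = 2.
(b) Matching integer coefficients to the picture gives p.

3*x^2 + 3*x - 3*y - 1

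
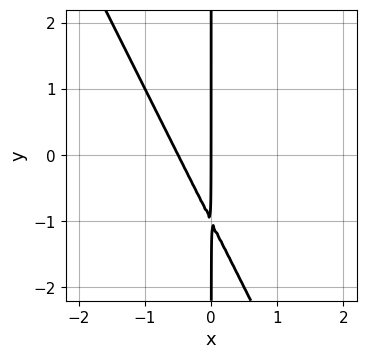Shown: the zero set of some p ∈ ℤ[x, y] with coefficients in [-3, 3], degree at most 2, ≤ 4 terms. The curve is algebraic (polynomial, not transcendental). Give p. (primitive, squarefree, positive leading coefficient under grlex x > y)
2*x^2 + x*y + x

(a) deg p = 2.
(b) Checking where it meets the axes: every point of the y-axis in the box is on the curve; it crosses the x-axis at the gridline x = 0.
(c) Together with the visible shape, these determine p as stated.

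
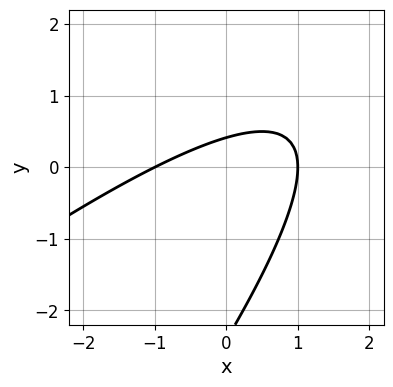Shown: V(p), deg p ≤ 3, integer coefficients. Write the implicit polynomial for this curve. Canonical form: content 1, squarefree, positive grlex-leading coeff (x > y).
deg p = 2.
From the visible intercepts: the x-axis gridline crossings are at x ∈ {-1, 1}.
Assembling these constraints gives the stated polynomial.

x^2 - 2*x*y + y^2 + 2*y - 1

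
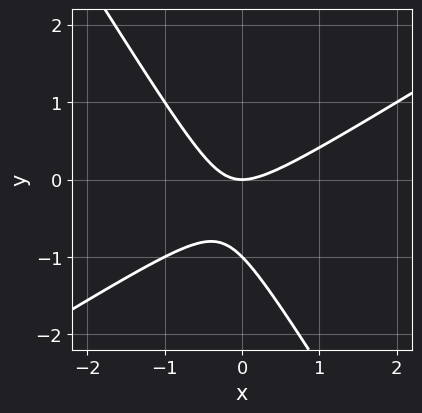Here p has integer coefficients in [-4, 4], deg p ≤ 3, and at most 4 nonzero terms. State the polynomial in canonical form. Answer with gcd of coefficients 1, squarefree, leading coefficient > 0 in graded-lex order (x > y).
x^2 - x*y - y^2 - y

1. The degree is 2 — no degree-1 curve has this shape.
2. From the visible intercepts: one x-axis crossing is at x = 0; the y-axis gridline crossings are at y ∈ {-1, 0}.
3. Matching integer coefficients to the picture gives p.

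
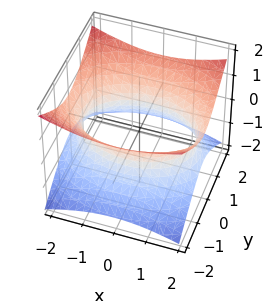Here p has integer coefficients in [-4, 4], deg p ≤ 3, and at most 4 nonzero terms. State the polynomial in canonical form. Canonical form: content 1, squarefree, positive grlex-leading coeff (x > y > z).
x^2 + 2*y^2 - 3*z^2 - 3

Degree: an hourglass — one-sheet hyperboloid; a quadric, so deg p = 2.
Symmetries: mirror symmetry z ↦ −z ⇒ only even powers of z; mirror symmetry x ↦ −x ⇒ only even powers of x; mirror symmetry y ↦ −y ⇒ only even powers of y.
From the visible intercepts: no z-intercept at any integer in the box.
Assembling these constraints gives the stated polynomial.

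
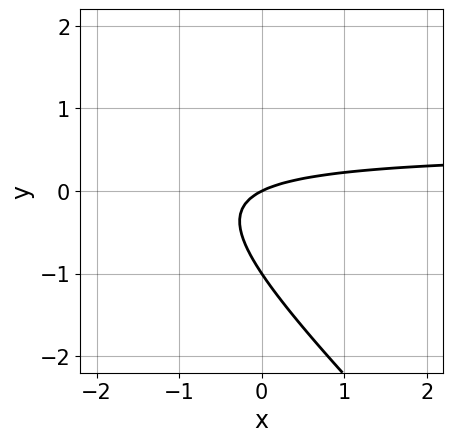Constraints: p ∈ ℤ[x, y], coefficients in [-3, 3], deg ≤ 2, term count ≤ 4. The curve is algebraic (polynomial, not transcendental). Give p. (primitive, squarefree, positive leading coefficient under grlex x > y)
2*x*y + 2*y^2 - x + 2*y

1. The degree is 2 — the shape is more complex than any degree-1 curve.
2. Reading off the gridlines: it meets the x-axis at x = 0 (among the integer gridlines); among the integer gridlines, it crosses the y-axis at y ∈ {-1, 0}.
3. The integer polynomial consistent with all of this is the stated p.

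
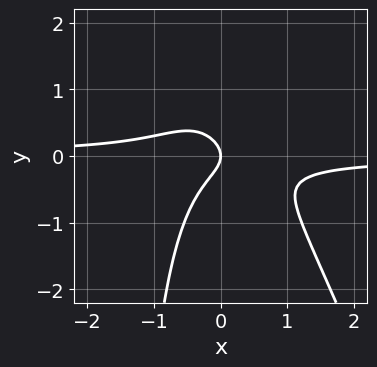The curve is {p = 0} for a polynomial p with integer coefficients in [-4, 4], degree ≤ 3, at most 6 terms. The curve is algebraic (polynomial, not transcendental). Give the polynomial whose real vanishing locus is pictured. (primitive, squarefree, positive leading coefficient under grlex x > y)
1. The degree is 3 — a generic line meets the curve in up to 3 points.
2. From the visible intercepts: one x-axis crossing is at x = 0; one y-axis crossing is at y = 0.
3. Solving for integer coefficients yields p as stated.

3*x^2*y + x*y^2 + 2*y^2 + x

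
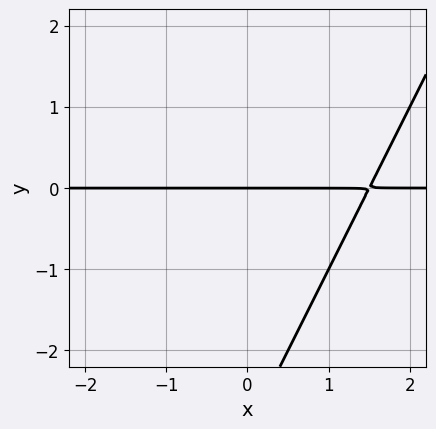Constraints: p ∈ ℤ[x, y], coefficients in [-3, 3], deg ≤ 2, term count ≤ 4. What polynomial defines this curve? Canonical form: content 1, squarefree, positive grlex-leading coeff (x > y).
2*x*y - y^2 - 3*y

Degree: the shape is more complex than any degree-1 curve, so deg p = 2.
From the axis intercepts and sections: the visible x-axis segment lies entirely on the curve; it meets the y-axis at y = 0 (among the integer gridlines).
The integer polynomial consistent with all of this is the stated p.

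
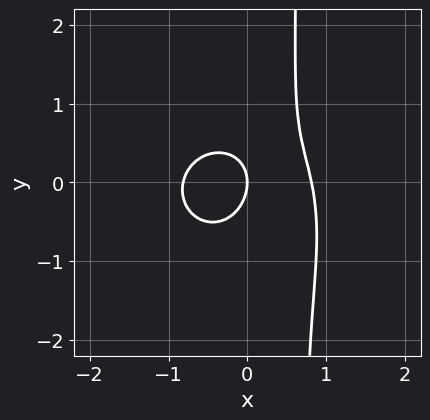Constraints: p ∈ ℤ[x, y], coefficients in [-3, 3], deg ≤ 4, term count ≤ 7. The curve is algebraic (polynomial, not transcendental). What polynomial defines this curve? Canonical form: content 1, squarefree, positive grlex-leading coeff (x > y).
3*x^3 + 3*x*y^2 + x*y - 2*y^2 - 2*x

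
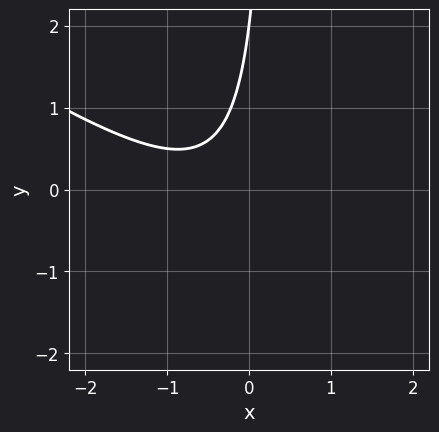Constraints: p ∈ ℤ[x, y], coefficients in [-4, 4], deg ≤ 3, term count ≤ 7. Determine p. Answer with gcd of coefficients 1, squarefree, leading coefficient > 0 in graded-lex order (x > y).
2*x^2 + 3*x*y + 2*x - y + 2

Degree: the shape is more complex than any degree-1 curve, so deg p = 2.
From the visible intercepts: one y-axis crossing is at y = 2; it misses every integer gridline on the x-axis.
Assembling these constraints gives the stated polynomial.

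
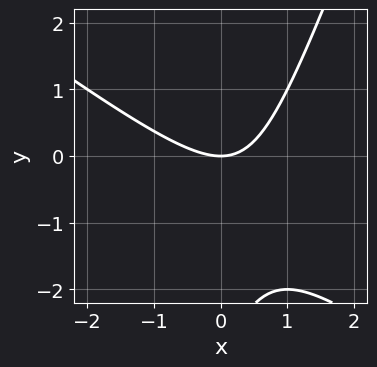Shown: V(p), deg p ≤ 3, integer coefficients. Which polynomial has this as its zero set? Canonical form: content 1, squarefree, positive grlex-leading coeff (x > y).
First, deg p = 2. No degree-1 curve has this shape.
Next, against the integer gridlines: it meets the x-axis at x = 0 (among the integer gridlines); it meets the y-axis at y = 0 (among the integer gridlines).
Finally, matching integer coefficients to the picture gives p.

2*x^2 + 2*x*y - y^2 - 3*y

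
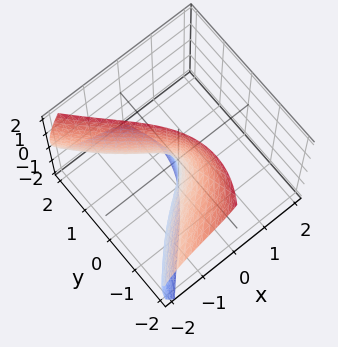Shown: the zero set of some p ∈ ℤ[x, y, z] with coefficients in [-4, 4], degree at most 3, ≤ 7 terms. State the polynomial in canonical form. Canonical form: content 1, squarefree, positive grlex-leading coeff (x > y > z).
1. The degree is 3 — the shape is more complex than any degree-2 surface.
2. Observable constraints: it meets the y-axis at y = 0 (among the integer gridlines); the visible z-axis segment lies entirely on the surface; it meets the x-axis at x = 0 (among the integer gridlines).
3. Together with the visible shape, these determine p as stated.

x^3 + 2*x*z^2 + 3*y^2 + 3*y*z + 2*x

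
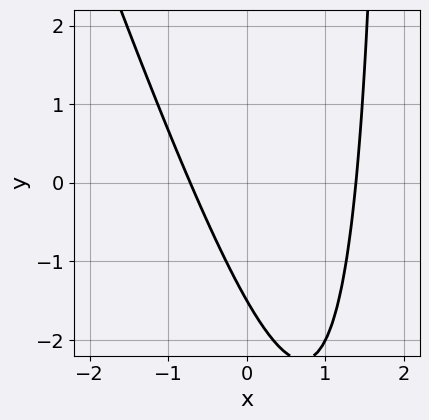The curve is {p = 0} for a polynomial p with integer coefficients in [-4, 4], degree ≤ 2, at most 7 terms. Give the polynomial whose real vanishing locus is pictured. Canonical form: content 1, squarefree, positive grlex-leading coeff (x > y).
3*x^2 + x*y - 2*x - 2*y - 3

1. Degree: the shape is more complex than any degree-1 curve, so deg p = 2.
2. Putting this together gives p.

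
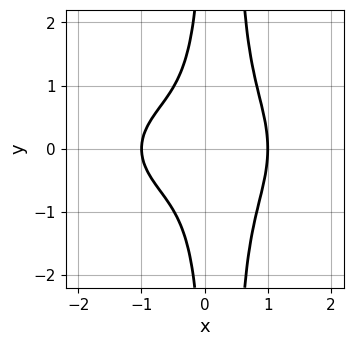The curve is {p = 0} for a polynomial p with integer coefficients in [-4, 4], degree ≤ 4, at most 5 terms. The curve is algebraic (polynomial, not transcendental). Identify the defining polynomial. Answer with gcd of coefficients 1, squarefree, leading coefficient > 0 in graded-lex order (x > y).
(a) deg p = 4. The shape is more complex than any degree-3 curve.
(b) Symmetries: it's symmetric under y → −y, forcing even powers of y.
(c) From the visible intercepts: the curve avoids every integer y-axis point in the box; among the integer gridlines, it crosses the x-axis at x ∈ {-1, 1}.
(d) Matching integer coefficients to the picture gives p.

x^4 + 2*x^2*y^2 - x*y^2 - 1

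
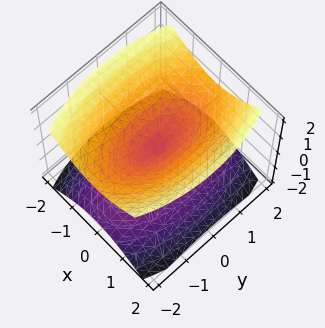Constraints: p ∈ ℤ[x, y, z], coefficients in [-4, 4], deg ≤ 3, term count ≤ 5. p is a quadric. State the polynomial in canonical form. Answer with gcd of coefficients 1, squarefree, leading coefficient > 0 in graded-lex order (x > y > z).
There are 2 components. Treating them together as one polynomial.
Degree: two nappes meeting at a single point; a quadric, so deg p = 2.
Symmetries: the z ↦ −z reflection is a symmetry, so z appears only in even powers; it's symmetric under x → −x, forcing even powers of x; it's symmetric under y → −y, forcing even powers of y.
From the axis intercepts and sections: one z-axis crossing is at z = 0; one x-axis crossing is at x = 0.
Fitting integer coefficients to these (and the overall shape) gives p.

3*x^2 + y^2 - 3*z^2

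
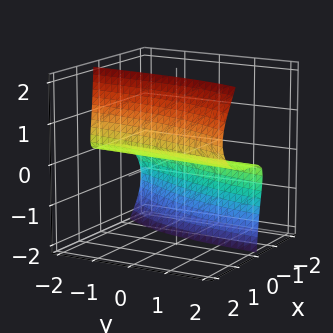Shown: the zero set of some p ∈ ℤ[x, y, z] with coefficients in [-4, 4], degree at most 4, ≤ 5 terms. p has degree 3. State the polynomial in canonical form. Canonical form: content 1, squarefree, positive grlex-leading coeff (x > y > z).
First, the degree is 3 — the shape is more complex than any degree-2 surface.
Next, from the visible intercepts: it meets the z-axis at z = 0 (among the integer gridlines); one x-axis crossing is at x = 0; every point of the y-axis in the box is on the surface.
Finally, these observations pin down the coefficients.

x^3 - 2*x*y*z + 3*x*z^2 + x*z - 3*z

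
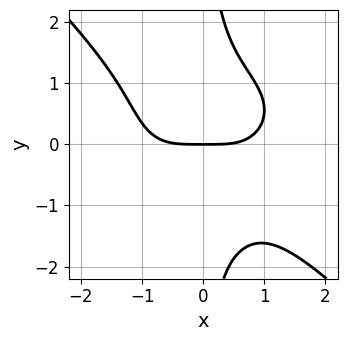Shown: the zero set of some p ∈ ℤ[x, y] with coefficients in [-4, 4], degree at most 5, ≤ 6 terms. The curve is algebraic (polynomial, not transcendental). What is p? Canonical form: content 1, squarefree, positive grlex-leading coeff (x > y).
1. The degree is 4 — the shape is more complex than any degree-3 curve.
2. Against the integer gridlines: one x-axis crossing is at x = 0; it crosses the y-axis at the gridline y = 0.
3. Fitting integer coefficients to these (and the overall shape) gives p.

x^4 + x^2*y^2 + 2*x*y^3 - 3*y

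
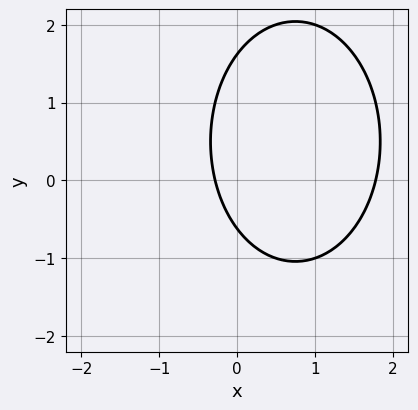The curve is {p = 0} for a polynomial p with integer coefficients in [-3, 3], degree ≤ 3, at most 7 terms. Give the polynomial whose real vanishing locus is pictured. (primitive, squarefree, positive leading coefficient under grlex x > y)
2*x^2 + y^2 - 3*x - y - 1

1. Degree: a generic line meets the curve in up to 2 points, so deg p = 2.
2. The integer polynomial consistent with all of this is the stated p.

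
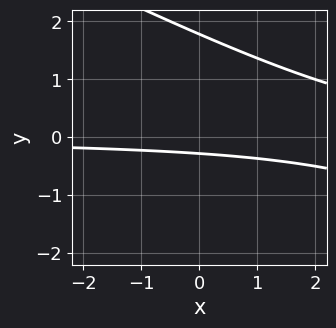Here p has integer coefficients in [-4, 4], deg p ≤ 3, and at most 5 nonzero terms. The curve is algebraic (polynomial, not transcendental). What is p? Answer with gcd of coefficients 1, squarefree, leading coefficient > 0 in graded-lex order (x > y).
deg p = 2. A generic line meets the curve in up to 2 points.
Reading off the gridlines: the curve avoids every integer x-axis point in the box.
These observations pin down the coefficients.

x*y + 2*y^2 - 3*y - 1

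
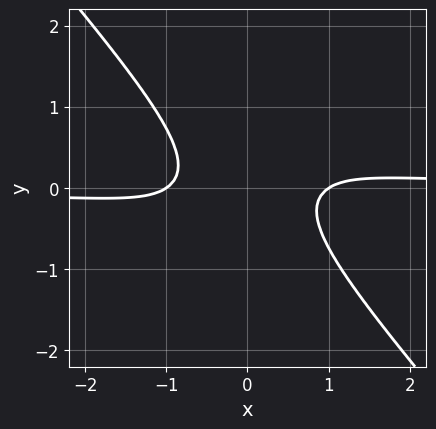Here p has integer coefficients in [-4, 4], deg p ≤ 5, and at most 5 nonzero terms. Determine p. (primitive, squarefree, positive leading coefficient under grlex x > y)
3*x^3*y + 2*y^4 - x^2 + 3*y^2 + 1

Degree: a generic line meets the curve in up to 4 points, so deg p = 4.
Against the integer gridlines: the curve avoids every integer y-axis point in the box; among the integer gridlines, it crosses the x-axis at x ∈ {-1, 1}.
Putting this together gives p.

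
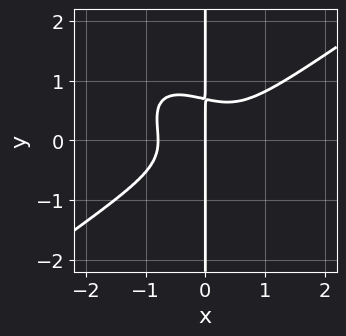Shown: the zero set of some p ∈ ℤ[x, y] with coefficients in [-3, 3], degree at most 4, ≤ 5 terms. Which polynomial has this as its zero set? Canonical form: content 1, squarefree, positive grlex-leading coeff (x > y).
2*x^4 - 2*x^2*y^2 - 3*x*y^3 + x

(a) deg p = 4.
(b) From the visible intercepts: the visible y-axis segment lies entirely on the curve; one x-axis crossing is at x = 0.
(c) These observations pin down the coefficients.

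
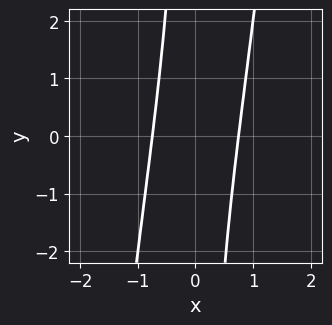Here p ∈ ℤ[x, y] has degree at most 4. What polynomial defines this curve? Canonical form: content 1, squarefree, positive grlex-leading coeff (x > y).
First, the degree is 4 — the shape is more complex than any degree-3 curve.
Next, reading off the gridlines: it misses every integer gridline on the y-axis.
Finally, together with the visible shape, these determine p as stated.

x^4 + 3*x^2 - x*y - 2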